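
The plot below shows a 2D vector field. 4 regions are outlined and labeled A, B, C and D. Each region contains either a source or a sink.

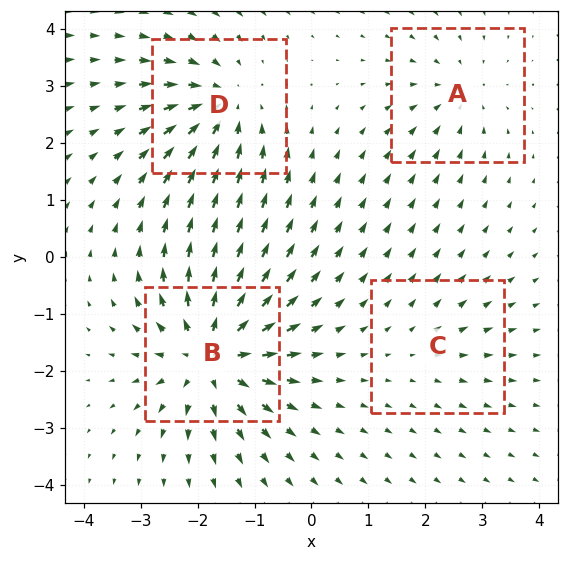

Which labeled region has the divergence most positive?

Divergence at each region's feature centre — A: about -4, B: about +8, C: about +2, D: about -5. Region B is most positive.

B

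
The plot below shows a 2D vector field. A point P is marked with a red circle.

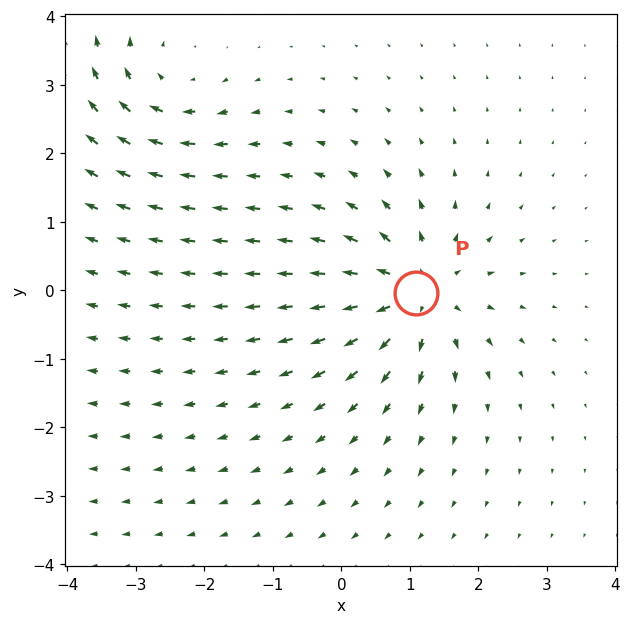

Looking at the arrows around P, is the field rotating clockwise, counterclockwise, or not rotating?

Near P at (1.1, -0.0) the arrows show no circulation. The curl there is ≈0.

not rotating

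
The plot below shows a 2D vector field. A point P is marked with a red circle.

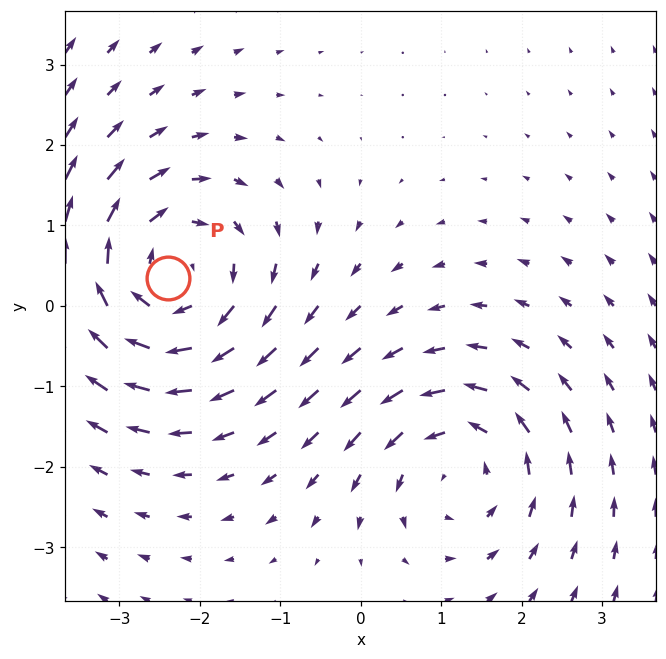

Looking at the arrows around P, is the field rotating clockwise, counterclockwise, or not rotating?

Near P at (-2.4, 0.3) the arrows circulate clockwise. The curl (z-component) there is about -4; negative curl means clockwise rotation.

clockwise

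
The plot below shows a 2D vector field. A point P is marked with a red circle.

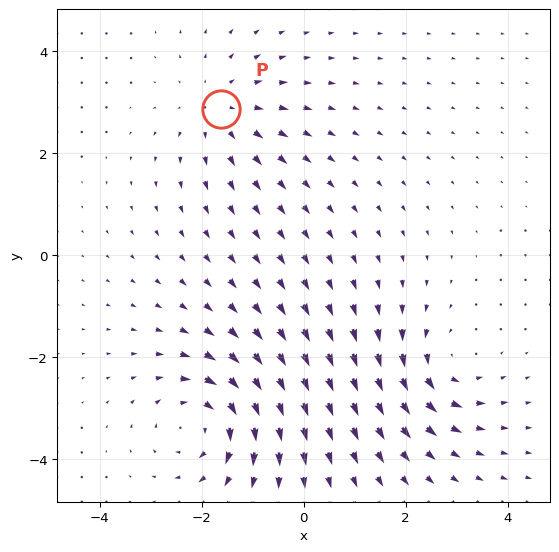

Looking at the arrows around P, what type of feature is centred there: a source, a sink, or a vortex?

At P (-1.6, 2.9) the arrows spread outward. Divergence about +3, curl ≈0 — positive divergence with near-zero curl is a source.

source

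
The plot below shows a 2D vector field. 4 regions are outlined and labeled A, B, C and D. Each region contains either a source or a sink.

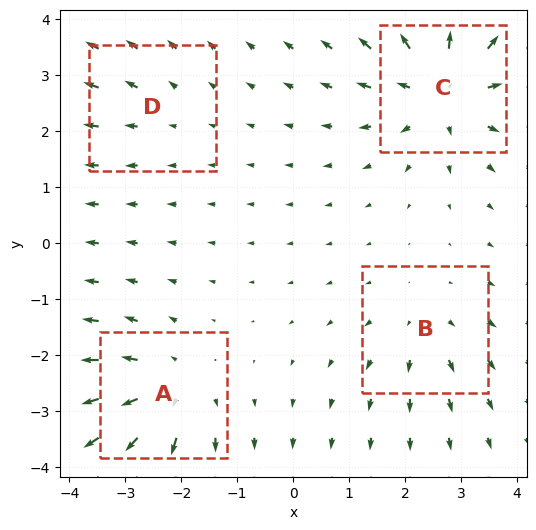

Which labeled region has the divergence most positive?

C

Divergence at each region's feature centre — A: about +5, B: about +3, C: about +6, D: about +2. Region C is most positive.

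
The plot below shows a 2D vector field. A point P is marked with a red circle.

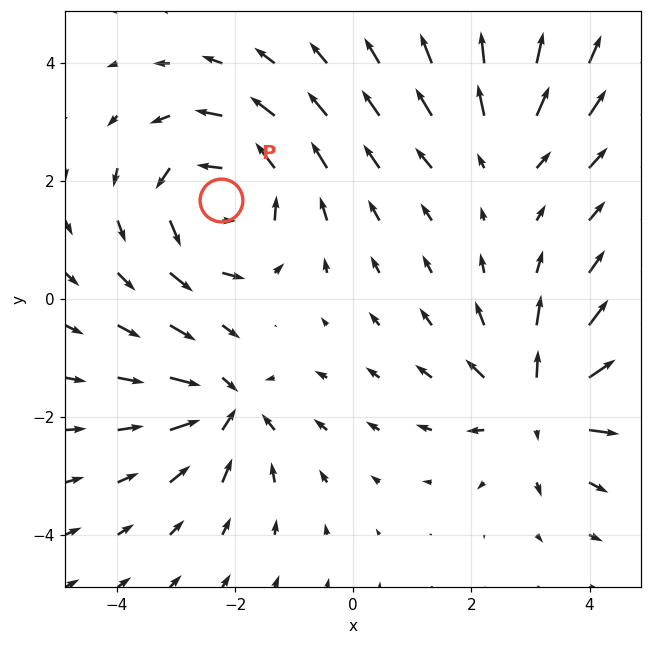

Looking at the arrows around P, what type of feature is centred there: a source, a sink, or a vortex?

vortex

At P (-2.2, 1.7) the arrows circulate counterclockwise. Divergence ≈0, curl about +5 — near-zero divergence with nonzero curl is a vortex.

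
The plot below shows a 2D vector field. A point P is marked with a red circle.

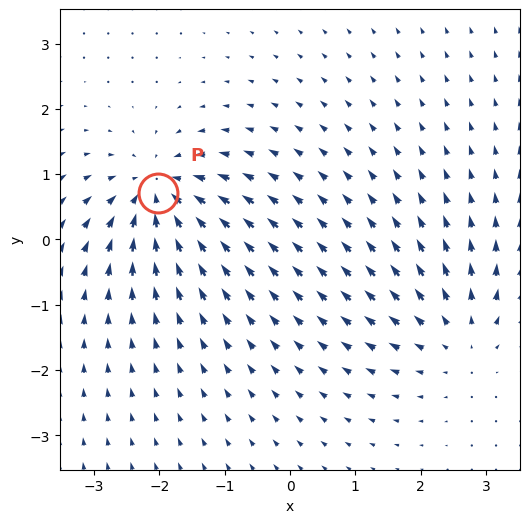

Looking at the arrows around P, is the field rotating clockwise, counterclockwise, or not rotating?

not rotating

Near P at (-2.0, 0.7) the arrows show no circulation. The curl there is ≈0.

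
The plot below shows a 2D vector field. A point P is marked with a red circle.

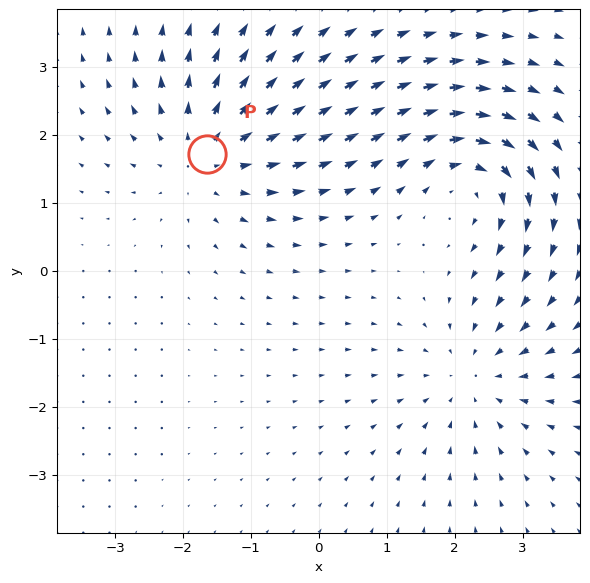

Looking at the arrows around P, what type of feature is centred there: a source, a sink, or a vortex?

At P (-1.6, 1.7) the arrows spread outward. Divergence about +4, curl ≈0 — positive divergence with near-zero curl is a source.

source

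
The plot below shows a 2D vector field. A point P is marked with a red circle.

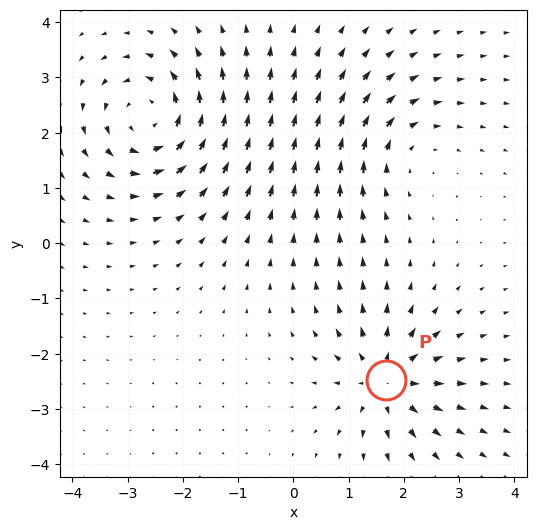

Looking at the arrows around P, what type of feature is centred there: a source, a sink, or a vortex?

source

At P (1.7, -2.5) the arrows spread outward. Divergence about +5, curl ≈0 — positive divergence with near-zero curl is a source.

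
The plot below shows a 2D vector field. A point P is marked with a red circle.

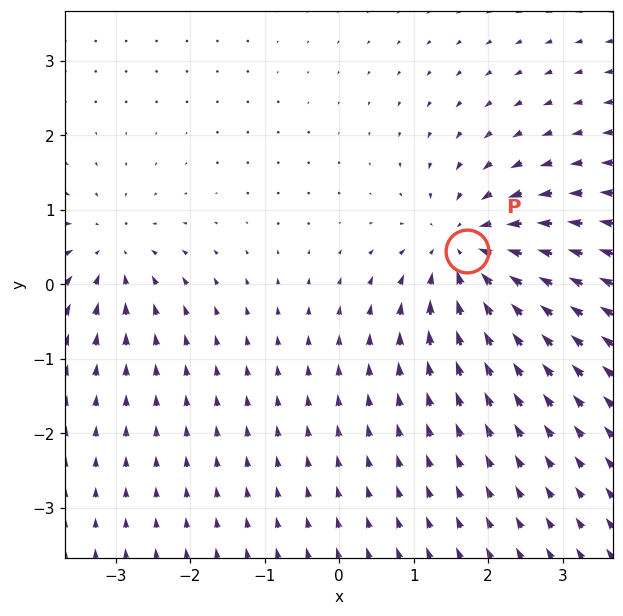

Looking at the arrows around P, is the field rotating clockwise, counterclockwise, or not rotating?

not rotating

Near P at (1.7, 0.5) the arrows show no circulation. The curl there is ≈0.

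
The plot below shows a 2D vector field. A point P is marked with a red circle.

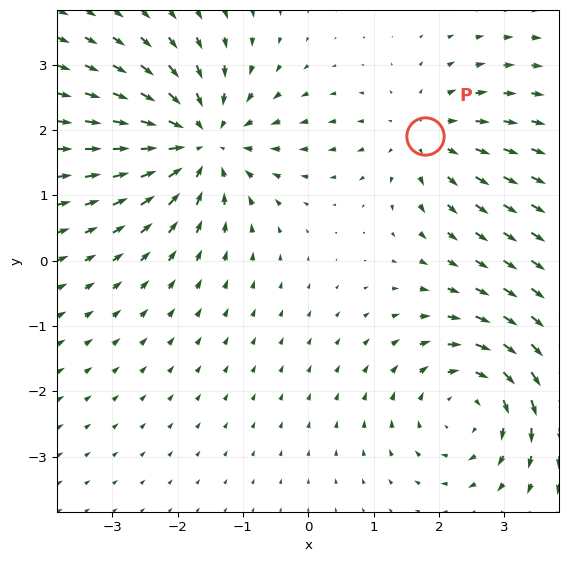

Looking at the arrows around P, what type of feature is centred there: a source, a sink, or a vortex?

source

At P (1.8, 1.9) the arrows spread outward. Divergence about +3, curl ≈0 — positive divergence with near-zero curl is a source.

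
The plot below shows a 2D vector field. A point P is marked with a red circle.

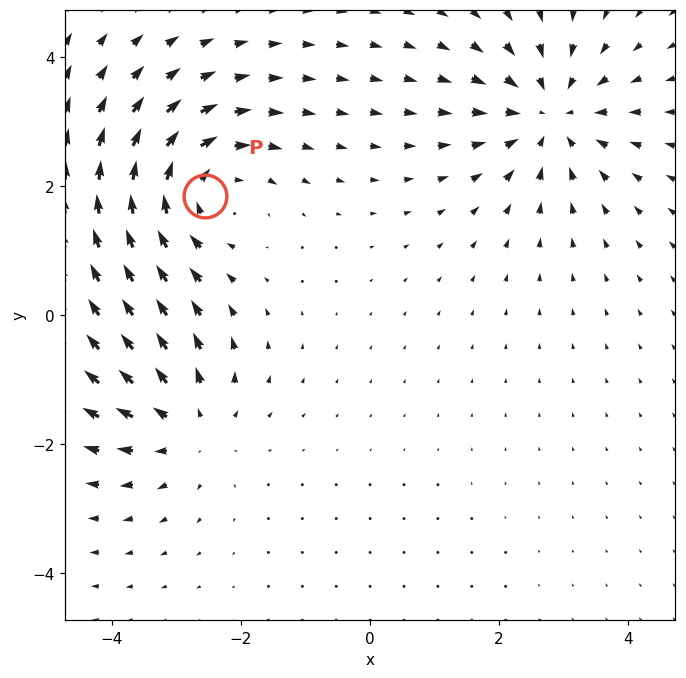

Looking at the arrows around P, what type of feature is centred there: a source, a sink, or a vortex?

vortex

At P (-2.6, 1.9) the arrows circulate clockwise. Divergence ≈0, curl about -4 — near-zero divergence with nonzero curl is a vortex.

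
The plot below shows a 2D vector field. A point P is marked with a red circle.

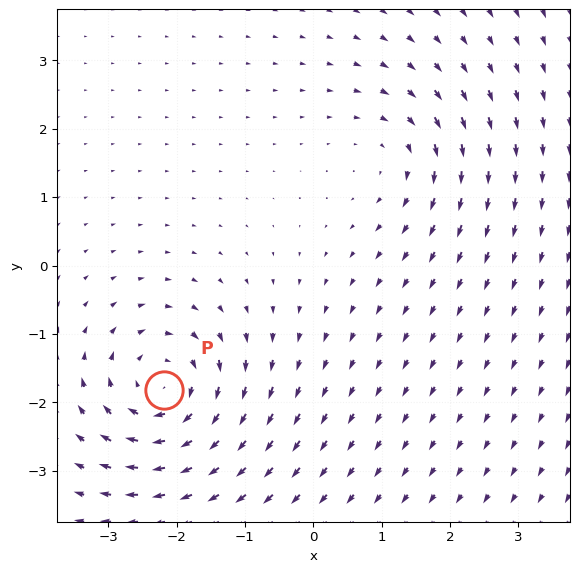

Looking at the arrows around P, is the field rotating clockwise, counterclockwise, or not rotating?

Near P at (-2.2, -1.8) the arrows circulate clockwise. The curl (z-component) there is about -6; negative curl means clockwise rotation.

clockwise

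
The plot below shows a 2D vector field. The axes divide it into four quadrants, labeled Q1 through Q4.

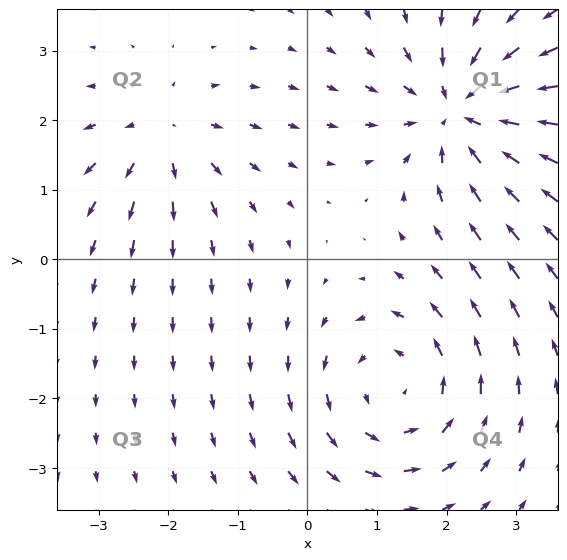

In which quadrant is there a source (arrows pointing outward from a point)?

Q2

The source sits at approximately (-2.1, 1.8), which lies in quadrant Q2. The divergence there is about +4, positive as expected for a source.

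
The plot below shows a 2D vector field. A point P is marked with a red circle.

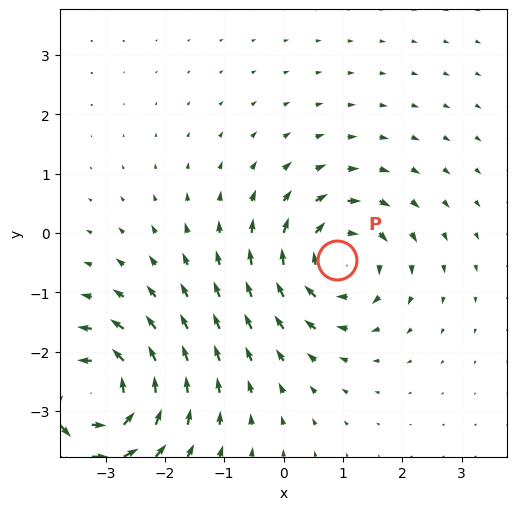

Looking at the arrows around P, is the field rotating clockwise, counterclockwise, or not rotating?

clockwise

Near P at (0.9, -0.5) the arrows circulate clockwise. The curl (z-component) there is about -5; negative curl means clockwise rotation.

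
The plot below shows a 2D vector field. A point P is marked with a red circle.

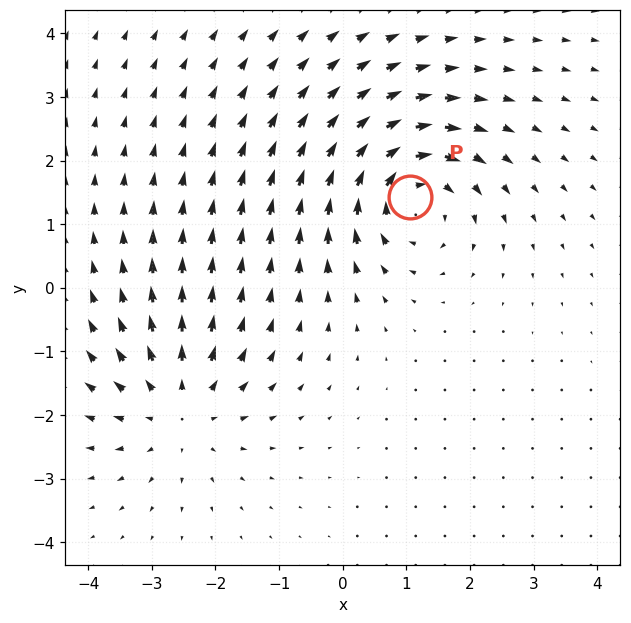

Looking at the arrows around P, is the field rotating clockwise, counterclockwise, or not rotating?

clockwise

Near P at (1.1, 1.4) the arrows circulate clockwise. The curl (z-component) there is about -4; negative curl means clockwise rotation.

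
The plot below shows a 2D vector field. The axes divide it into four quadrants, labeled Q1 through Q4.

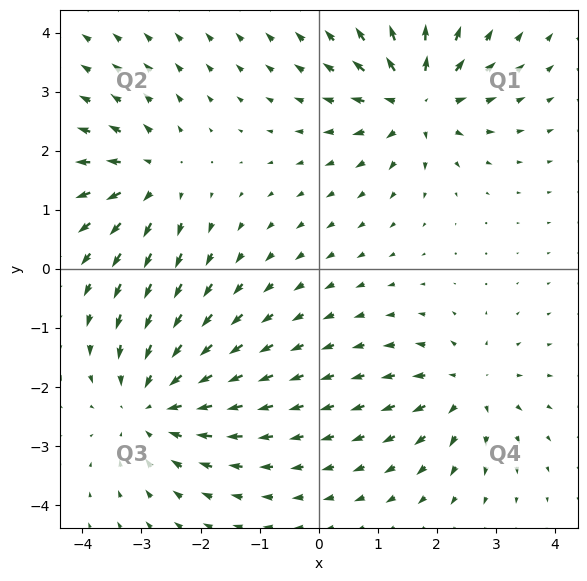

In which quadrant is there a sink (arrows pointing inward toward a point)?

Q3

The sink sits at approximately (-2.8, -2.3), which lies in quadrant Q3. The divergence there is about -3, negative as expected for a sink.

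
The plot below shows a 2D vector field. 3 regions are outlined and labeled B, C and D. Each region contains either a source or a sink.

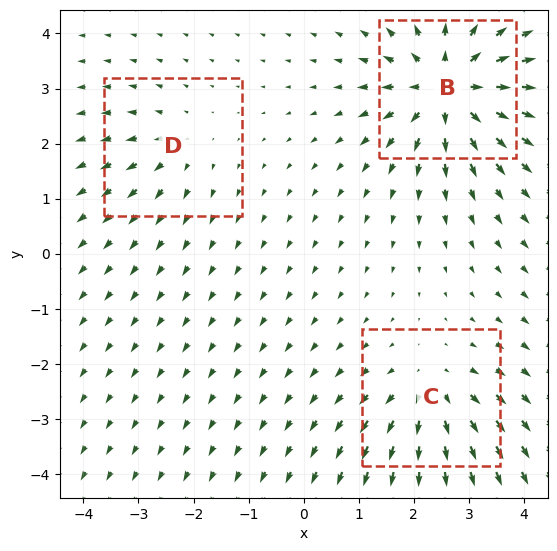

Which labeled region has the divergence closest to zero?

Divergence at each region's feature centre — B: about +6, C: about +4, D: about +2. Region D is closest to zero.

D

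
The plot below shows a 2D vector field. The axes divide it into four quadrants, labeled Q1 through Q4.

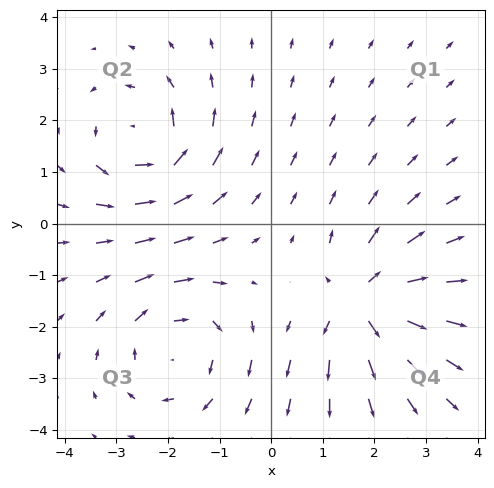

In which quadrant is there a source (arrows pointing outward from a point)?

The source sits at approximately (1.8, -1.5), which lies in quadrant Q4. The divergence there is about +6, positive as expected for a source.

Q4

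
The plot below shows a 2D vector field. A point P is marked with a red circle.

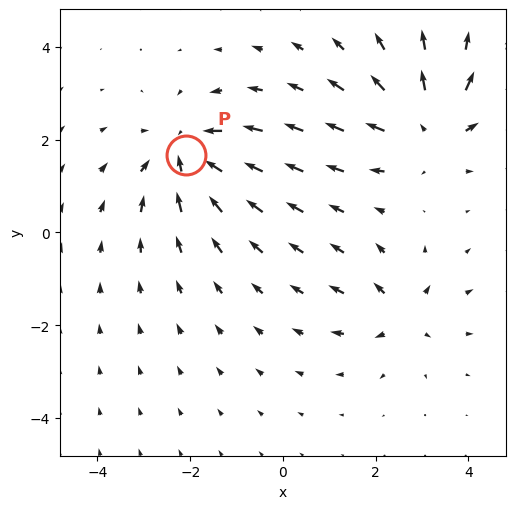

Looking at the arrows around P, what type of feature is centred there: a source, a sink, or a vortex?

At P (-2.1, 1.7) the arrows converge inward. Divergence about -5, curl ≈0 — negative divergence with near-zero curl is a sink.

sink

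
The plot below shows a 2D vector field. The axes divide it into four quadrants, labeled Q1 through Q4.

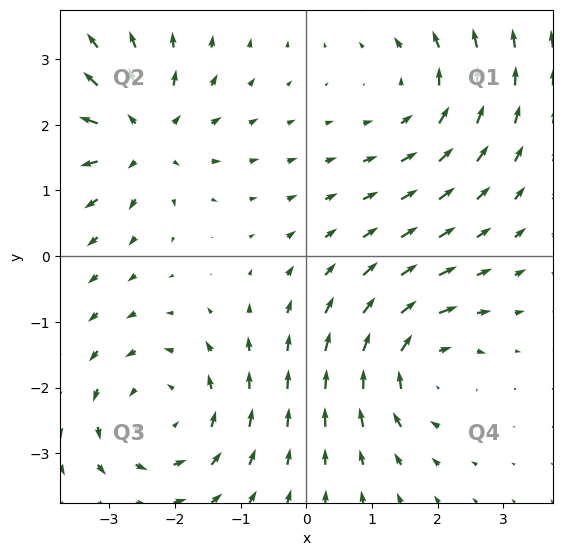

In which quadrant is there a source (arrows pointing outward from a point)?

Q2

The source sits at approximately (-2.5, 1.8), which lies in quadrant Q2. The divergence there is about +5, positive as expected for a source.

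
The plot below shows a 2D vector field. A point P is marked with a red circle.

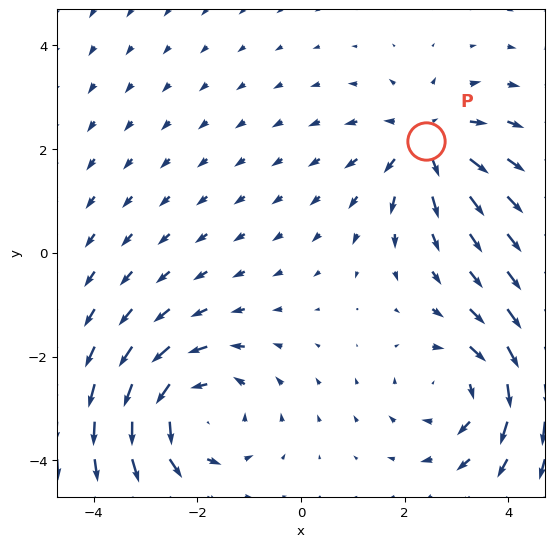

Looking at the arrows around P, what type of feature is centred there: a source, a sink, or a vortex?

At P (2.4, 2.2) the arrows spread outward. Divergence about +4, curl ≈0 — positive divergence with near-zero curl is a source.

source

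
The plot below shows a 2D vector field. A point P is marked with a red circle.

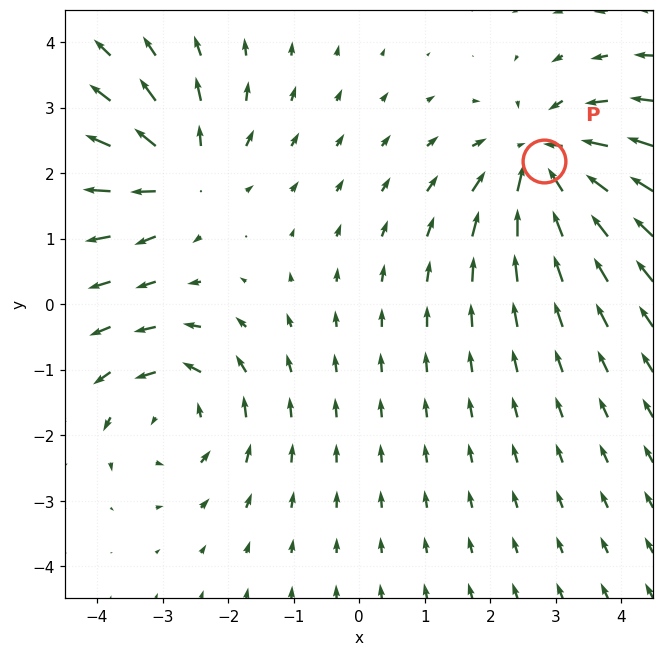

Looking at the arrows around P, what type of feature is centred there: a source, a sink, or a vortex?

sink

At P (2.8, 2.2) the arrows converge inward. Divergence about -4, curl ≈0 — negative divergence with near-zero curl is a sink.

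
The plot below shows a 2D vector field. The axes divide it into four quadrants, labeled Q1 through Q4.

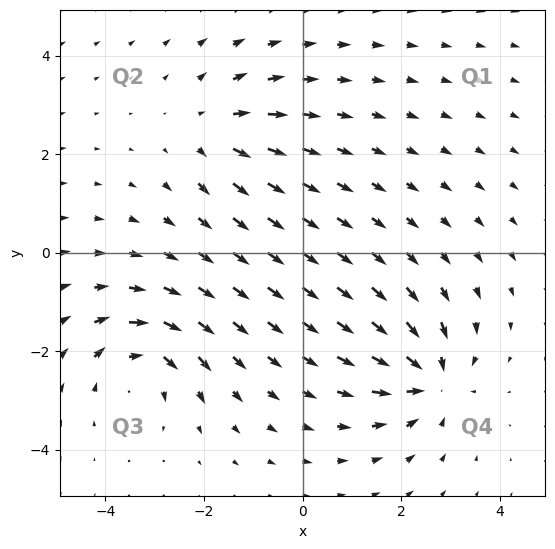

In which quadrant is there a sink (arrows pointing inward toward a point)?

The sink sits at approximately (2.6, -2.6), which lies in quadrant Q4. The divergence there is about -5, negative as expected for a sink.

Q4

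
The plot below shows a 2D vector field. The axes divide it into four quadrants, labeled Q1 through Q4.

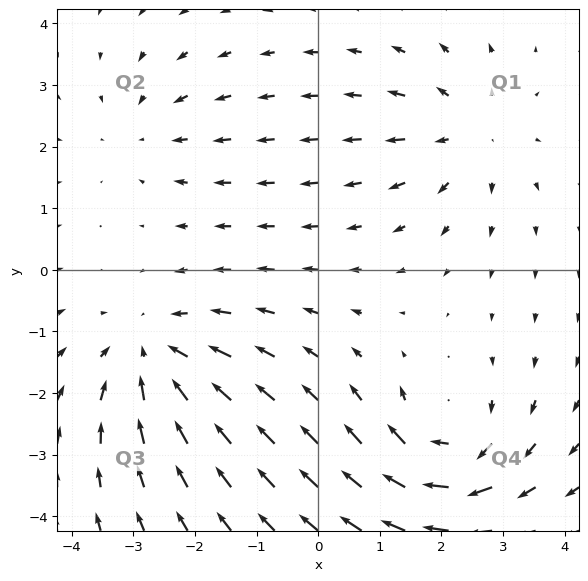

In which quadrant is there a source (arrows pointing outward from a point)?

The source sits at approximately (2.4, 2.2), which lies in quadrant Q1. The divergence there is about +3, positive as expected for a source.

Q1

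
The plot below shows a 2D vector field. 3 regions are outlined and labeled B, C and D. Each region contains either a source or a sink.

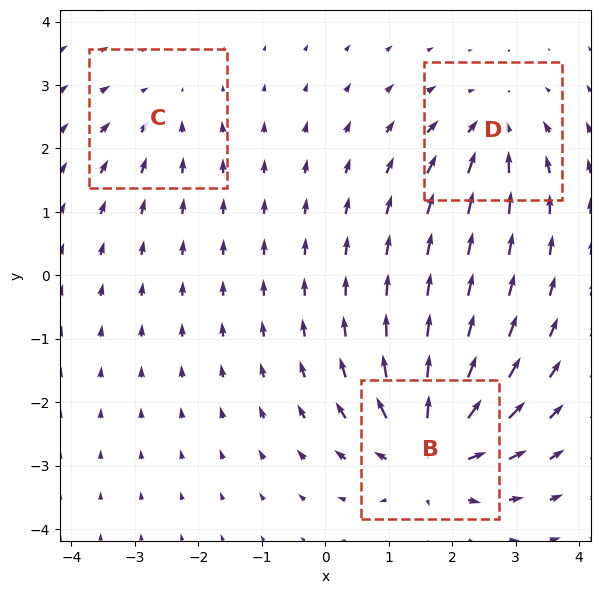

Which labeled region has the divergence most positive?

B

Divergence at each region's feature centre — B: about +7, C: about -3, D: about -4. Region B is most positive.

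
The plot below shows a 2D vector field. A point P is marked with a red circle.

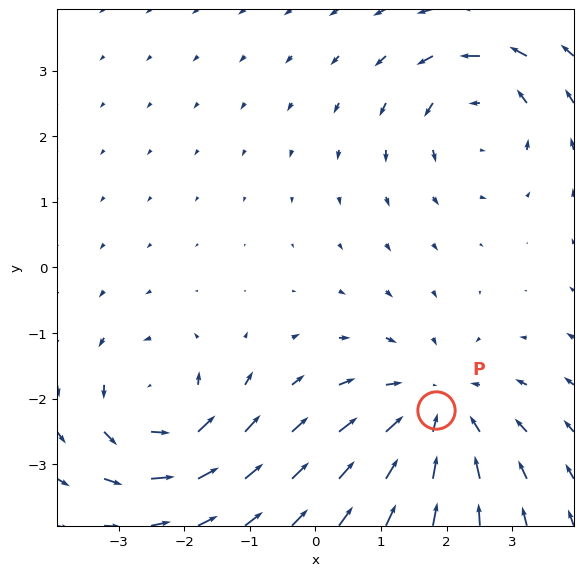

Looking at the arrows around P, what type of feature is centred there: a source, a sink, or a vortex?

sink

At P (1.8, -2.2) the arrows converge inward. Divergence about -3, curl ≈0 — negative divergence with near-zero curl is a sink.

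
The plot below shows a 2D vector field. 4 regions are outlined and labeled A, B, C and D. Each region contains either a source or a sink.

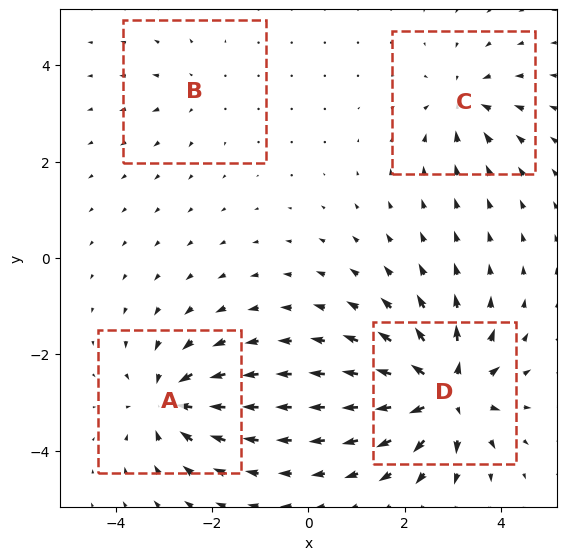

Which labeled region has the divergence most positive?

Divergence at each region's feature centre — A: about -6, B: about +2, C: about -4, D: about +8. Region D is most positive.

D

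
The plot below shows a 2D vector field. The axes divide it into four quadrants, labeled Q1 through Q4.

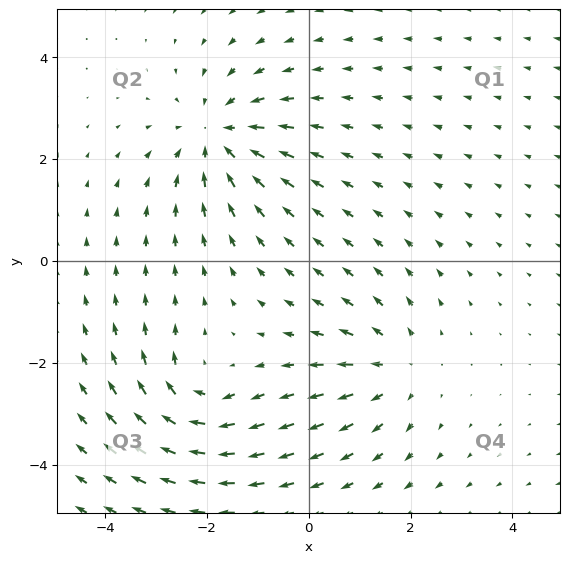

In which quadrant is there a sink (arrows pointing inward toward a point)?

Q2

The sink sits at approximately (-1.8, 2.5), which lies in quadrant Q2. The divergence there is about -3, negative as expected for a sink.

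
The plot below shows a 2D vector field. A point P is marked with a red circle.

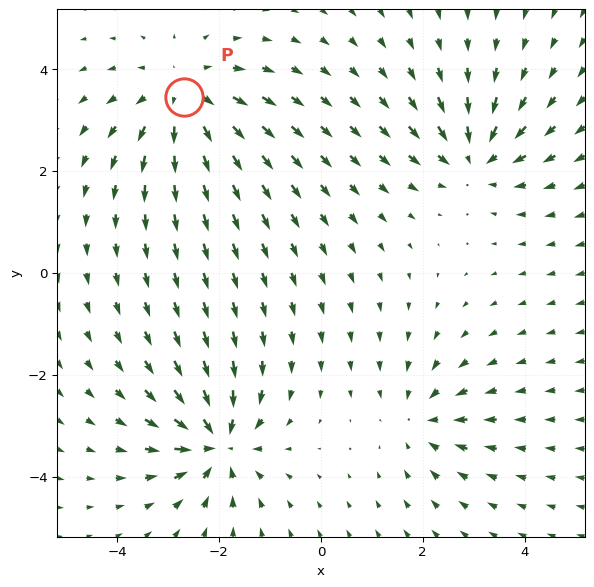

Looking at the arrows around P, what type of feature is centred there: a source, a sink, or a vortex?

source

At P (-2.7, 3.5) the arrows spread outward. Divergence about +4, curl ≈0 — positive divergence with near-zero curl is a source.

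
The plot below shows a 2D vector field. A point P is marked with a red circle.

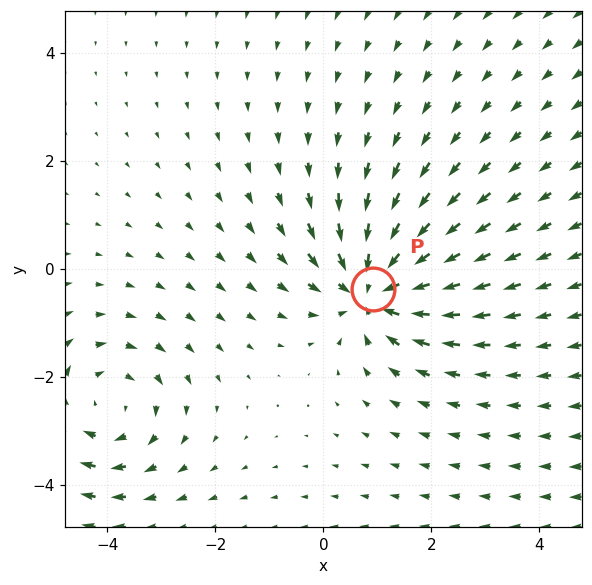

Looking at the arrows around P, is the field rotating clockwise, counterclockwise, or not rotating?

Near P at (0.9, -0.4) the arrows show no circulation. The curl there is ≈0.

not rotating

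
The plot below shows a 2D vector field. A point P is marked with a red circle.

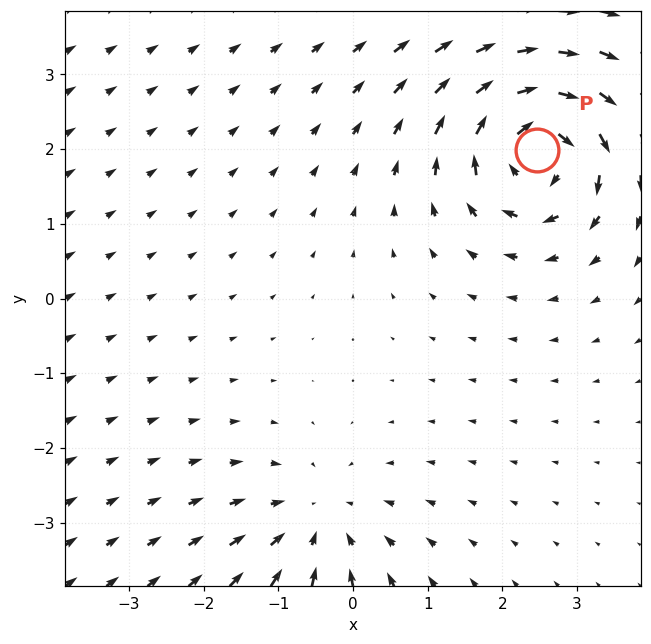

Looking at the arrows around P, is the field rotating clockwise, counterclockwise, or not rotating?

Near P at (2.5, 2.0) the arrows circulate clockwise. The curl (z-component) there is about -7; negative curl means clockwise rotation.

clockwise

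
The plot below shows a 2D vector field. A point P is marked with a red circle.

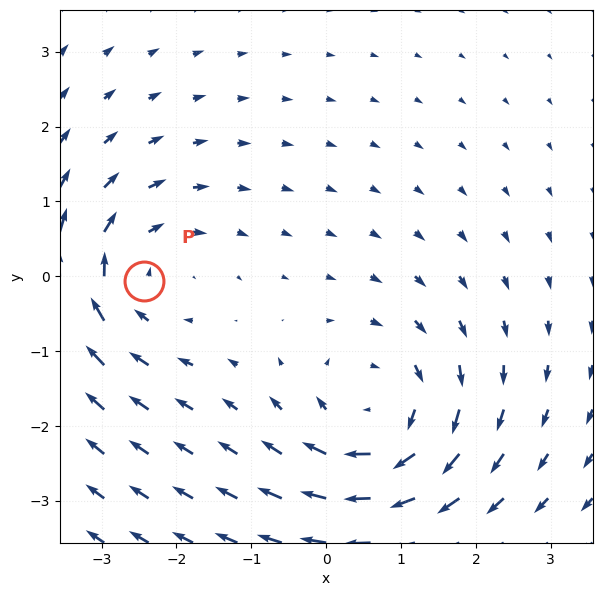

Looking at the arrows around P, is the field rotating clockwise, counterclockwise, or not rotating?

clockwise

Near P at (-2.4, -0.1) the arrows circulate clockwise. The curl (z-component) there is about -4; negative curl means clockwise rotation.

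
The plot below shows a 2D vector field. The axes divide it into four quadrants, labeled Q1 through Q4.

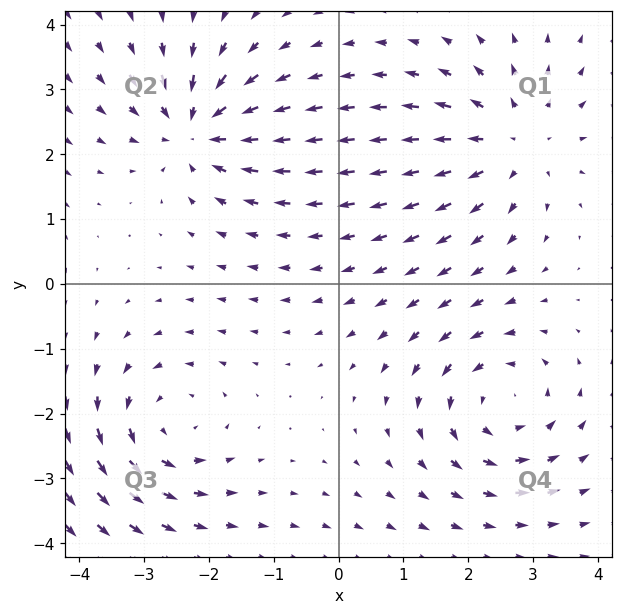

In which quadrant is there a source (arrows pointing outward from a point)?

The source sits at approximately (2.7, 2.2), which lies in quadrant Q1. The divergence there is about +4, positive as expected for a source.

Q1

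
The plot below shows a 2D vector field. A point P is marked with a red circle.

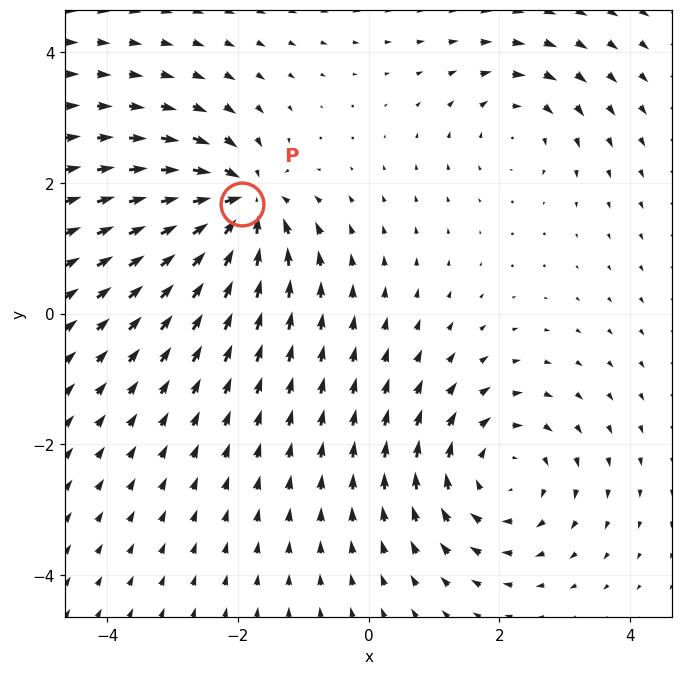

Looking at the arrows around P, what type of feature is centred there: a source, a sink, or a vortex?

At P (-1.9, 1.7) the arrows converge inward. Divergence about -7, curl ≈0 — negative divergence with near-zero curl is a sink.

sink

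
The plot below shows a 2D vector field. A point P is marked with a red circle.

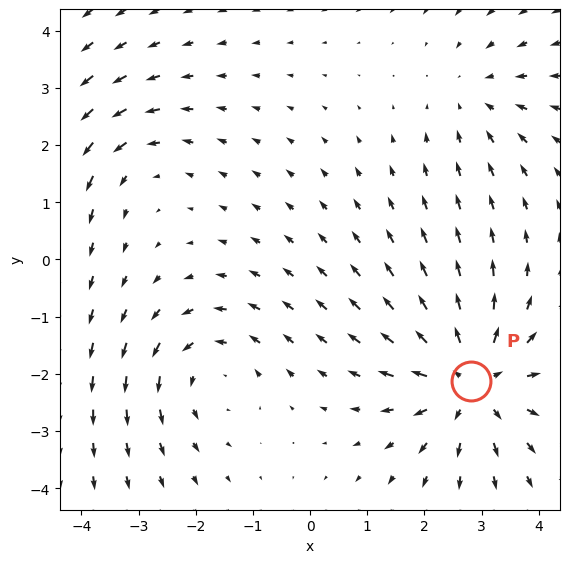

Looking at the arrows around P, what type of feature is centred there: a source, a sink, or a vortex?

source

At P (2.8, -2.1) the arrows spread outward. Divergence about +5, curl ≈0 — positive divergence with near-zero curl is a source.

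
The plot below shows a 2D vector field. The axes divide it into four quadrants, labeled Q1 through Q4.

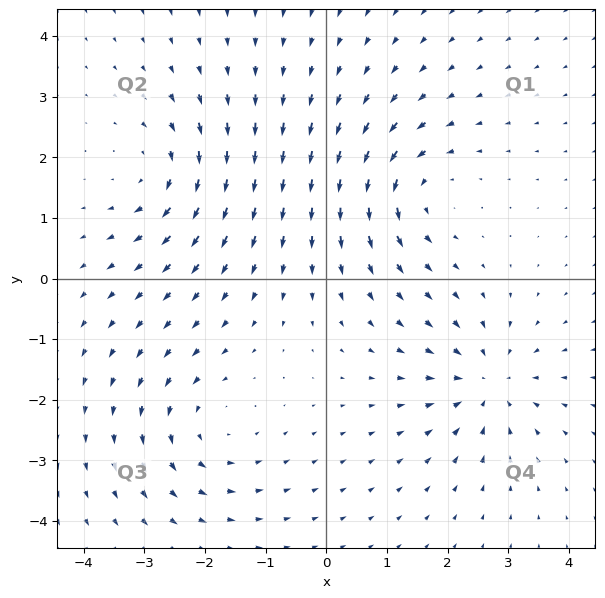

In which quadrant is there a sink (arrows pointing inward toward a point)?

Q4

The sink sits at approximately (2.7, -1.7), which lies in quadrant Q4. The divergence there is about -6, negative as expected for a sink.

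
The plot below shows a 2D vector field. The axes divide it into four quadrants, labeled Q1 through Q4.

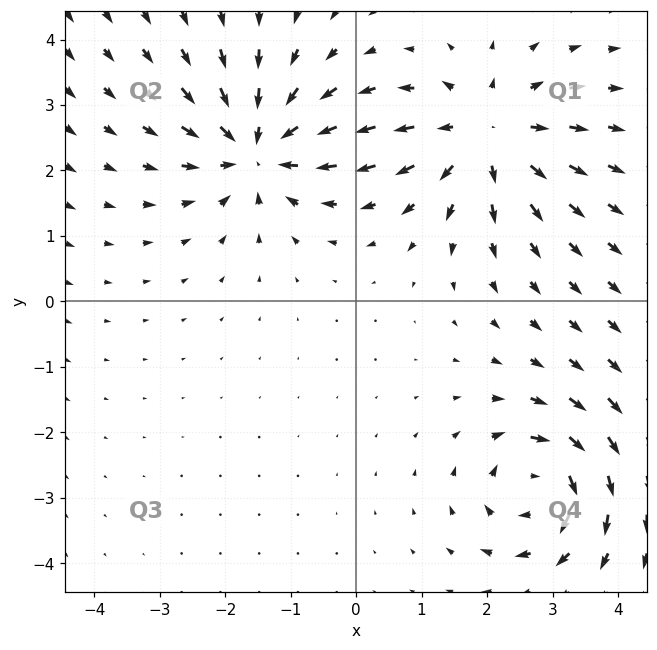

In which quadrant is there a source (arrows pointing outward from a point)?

Q1

The source sits at approximately (2.0, 2.6), which lies in quadrant Q1. The divergence there is about +4, positive as expected for a source.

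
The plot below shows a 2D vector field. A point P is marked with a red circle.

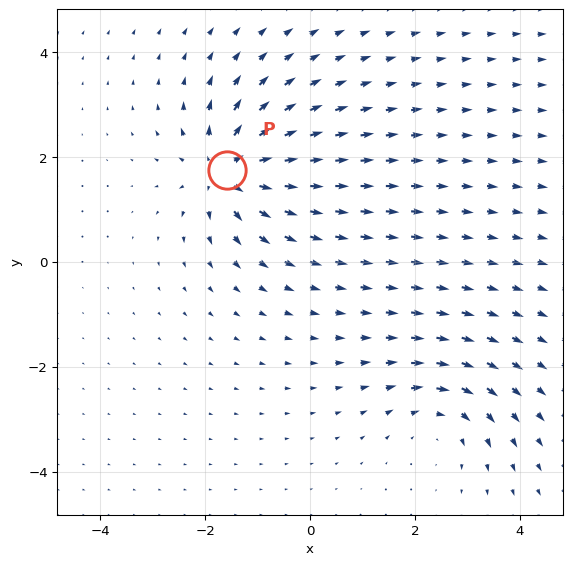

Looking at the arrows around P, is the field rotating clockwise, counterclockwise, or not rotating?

not rotating

Near P at (-1.6, 1.8) the arrows show no circulation. The curl there is ≈0.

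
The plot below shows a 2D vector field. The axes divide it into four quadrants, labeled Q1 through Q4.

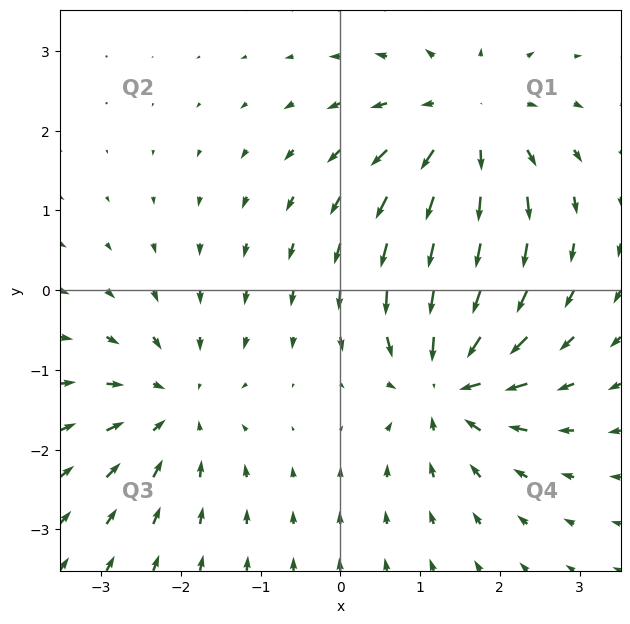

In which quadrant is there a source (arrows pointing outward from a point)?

Q1

The source sits at approximately (1.6, 2.1), which lies in quadrant Q1. The divergence there is about +5, positive as expected for a source.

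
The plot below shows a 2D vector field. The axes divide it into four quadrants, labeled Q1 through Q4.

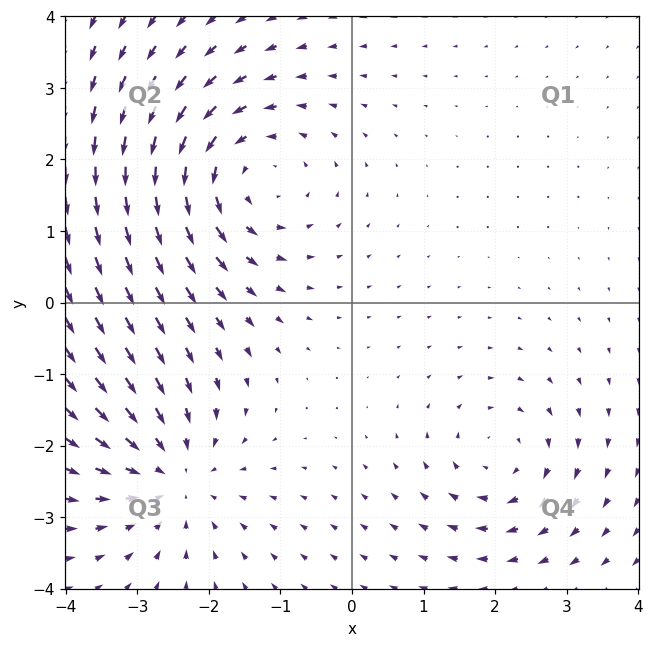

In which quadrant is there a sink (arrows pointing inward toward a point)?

The sink sits at approximately (-2.5, -2.4), which lies in quadrant Q3. The divergence there is about -3, negative as expected for a sink.

Q3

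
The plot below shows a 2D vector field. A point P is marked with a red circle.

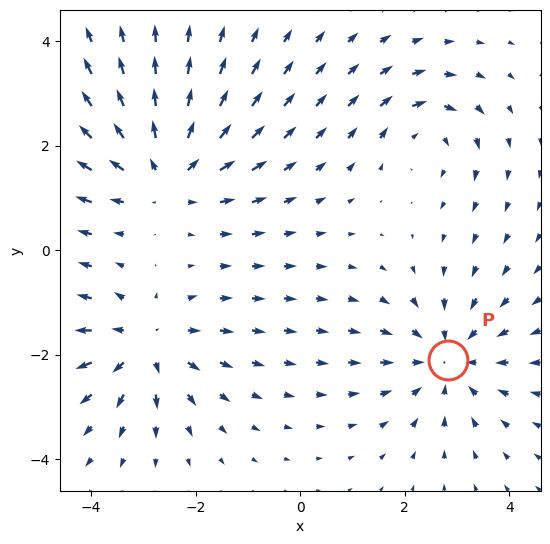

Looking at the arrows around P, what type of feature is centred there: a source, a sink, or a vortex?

sink

At P (2.8, -2.1) the arrows converge inward. Divergence about -4, curl ≈0 — negative divergence with near-zero curl is a sink.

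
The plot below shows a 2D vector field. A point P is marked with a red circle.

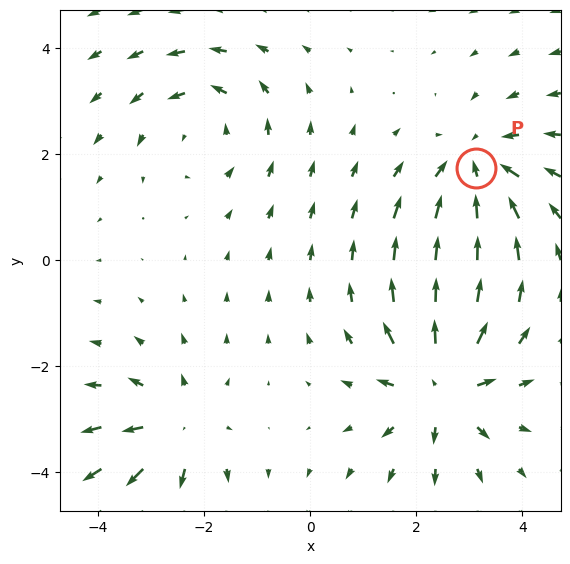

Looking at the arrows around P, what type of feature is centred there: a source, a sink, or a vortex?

sink

At P (3.1, 1.7) the arrows converge inward. Divergence about -3, curl ≈0 — negative divergence with near-zero curl is a sink.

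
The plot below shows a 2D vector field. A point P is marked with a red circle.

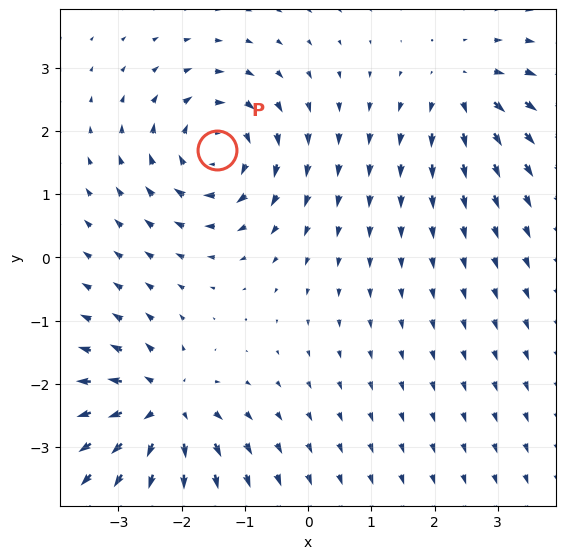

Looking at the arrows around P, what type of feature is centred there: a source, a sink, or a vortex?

vortex

At P (-1.4, 1.7) the arrows circulate clockwise. Divergence ≈0, curl about -6 — near-zero divergence with nonzero curl is a vortex.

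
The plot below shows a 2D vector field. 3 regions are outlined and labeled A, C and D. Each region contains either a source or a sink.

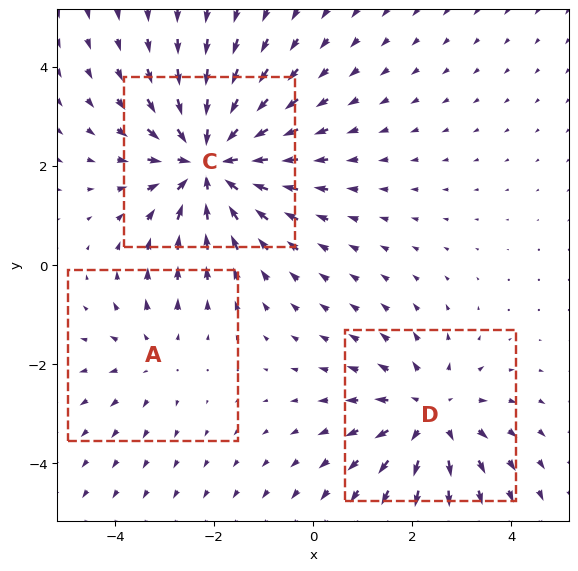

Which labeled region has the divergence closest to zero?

A

Divergence at each region's feature centre — A: about +2, C: about -4, D: about +3. Region A is closest to zero.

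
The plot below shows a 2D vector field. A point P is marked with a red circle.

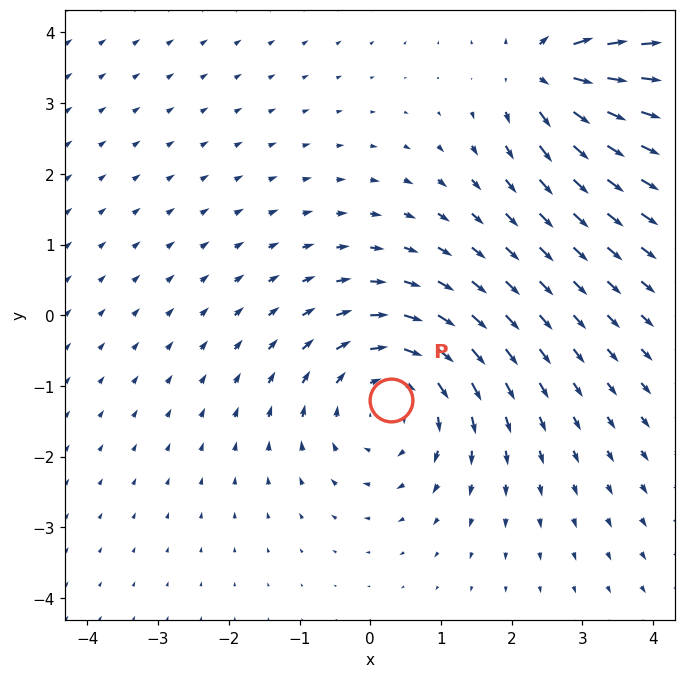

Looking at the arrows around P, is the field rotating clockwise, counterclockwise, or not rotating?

Near P at (0.3, -1.2) the arrows circulate clockwise. The curl (z-component) there is about -3; negative curl means clockwise rotation.

clockwise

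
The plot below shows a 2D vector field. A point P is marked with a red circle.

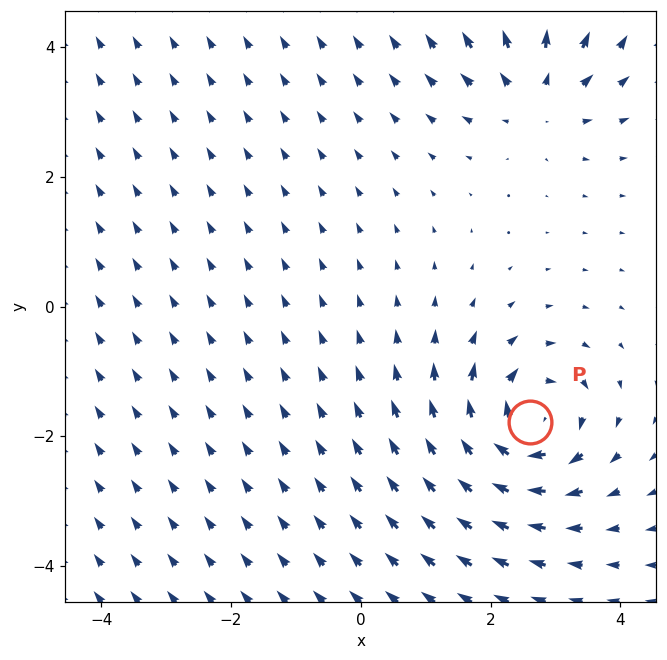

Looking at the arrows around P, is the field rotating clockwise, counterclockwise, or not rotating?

Near P at (2.6, -1.8) the arrows circulate clockwise. The curl (z-component) there is about -5; negative curl means clockwise rotation.

clockwise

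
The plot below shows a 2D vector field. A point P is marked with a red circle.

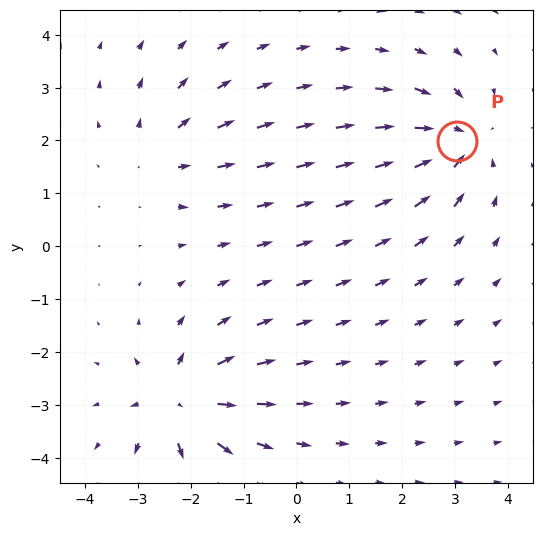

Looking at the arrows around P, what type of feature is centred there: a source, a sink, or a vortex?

At P (3.0, 2.0) the arrows converge inward. Divergence about -4, curl ≈0 — negative divergence with near-zero curl is a sink.

sink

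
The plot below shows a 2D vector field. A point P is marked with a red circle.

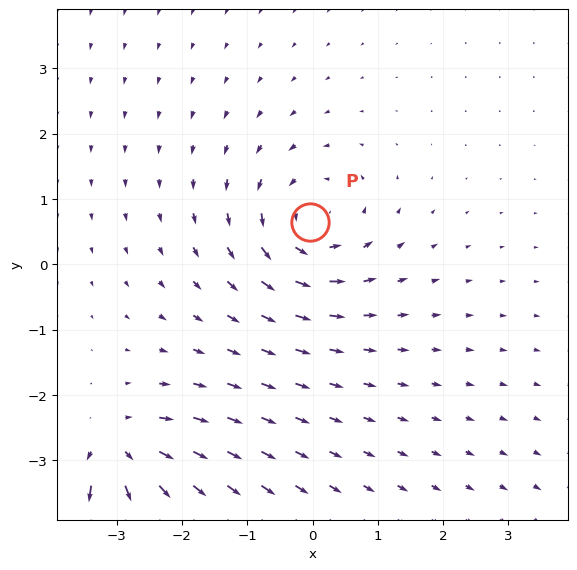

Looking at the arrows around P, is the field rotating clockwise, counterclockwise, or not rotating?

counterclockwise

Near P at (-0.0, 0.6) the arrows circulate counterclockwise. The curl (z-component) there is about +3; positive curl means counterclockwise rotation.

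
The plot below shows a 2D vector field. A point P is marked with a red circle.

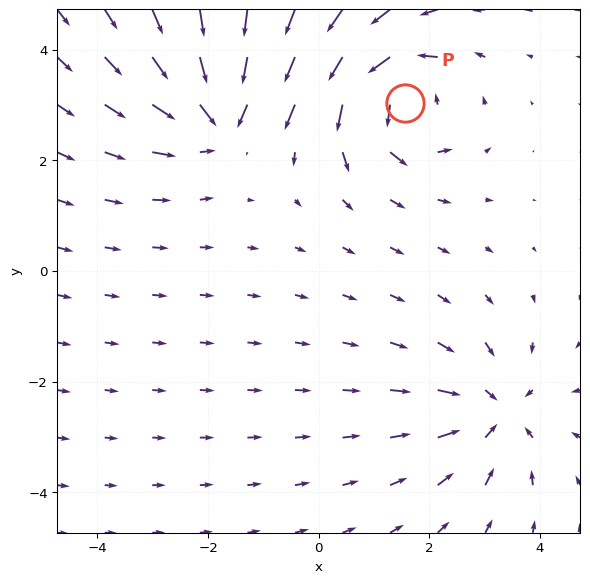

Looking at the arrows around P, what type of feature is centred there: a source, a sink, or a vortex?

At P (1.6, 3.0) the arrows circulate counterclockwise. Divergence ≈0, curl about +7 — near-zero divergence with nonzero curl is a vortex.

vortex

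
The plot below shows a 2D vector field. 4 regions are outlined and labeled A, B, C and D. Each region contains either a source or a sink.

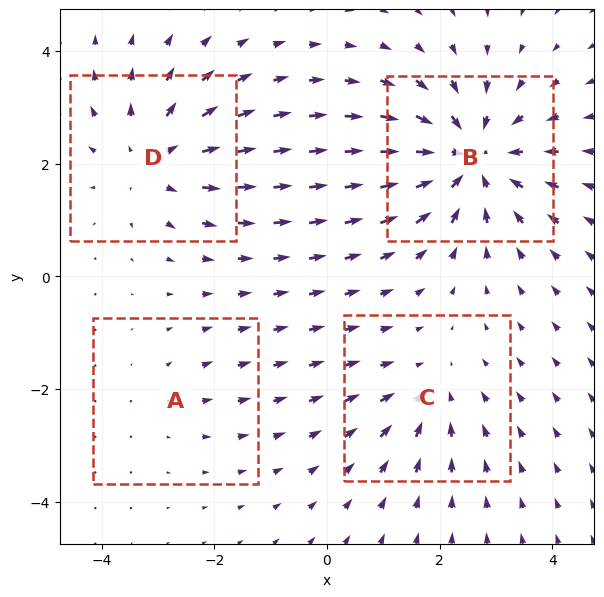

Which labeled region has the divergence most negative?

B

Divergence at each region's feature centre — A: about +2, B: about -6, C: about -3, D: about +4. Region B is most negative.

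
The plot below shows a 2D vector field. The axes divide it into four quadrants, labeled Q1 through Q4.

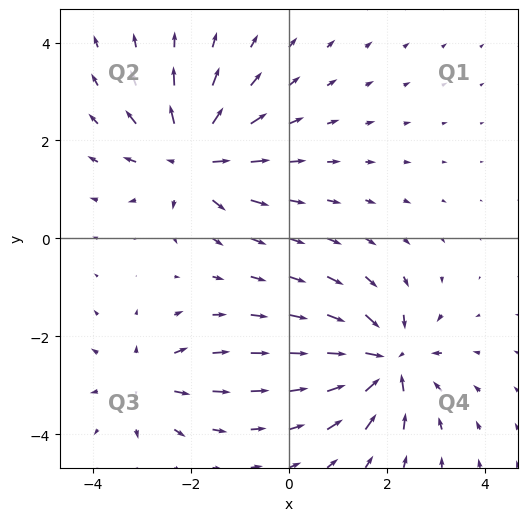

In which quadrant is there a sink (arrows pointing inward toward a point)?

The sink sits at approximately (2.0, -2.5), which lies in quadrant Q4. The divergence there is about -7, negative as expected for a sink.

Q4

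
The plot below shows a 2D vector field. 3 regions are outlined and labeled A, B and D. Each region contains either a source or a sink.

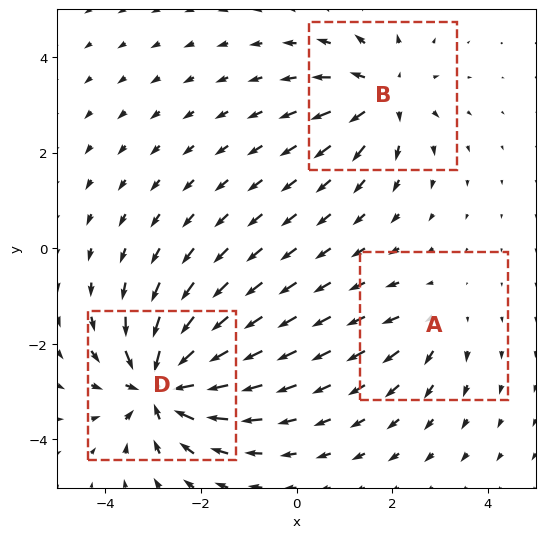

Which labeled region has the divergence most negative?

Divergence at each region's feature centre — A: about +2, B: about +4, D: about -6. Region D is most negative.

D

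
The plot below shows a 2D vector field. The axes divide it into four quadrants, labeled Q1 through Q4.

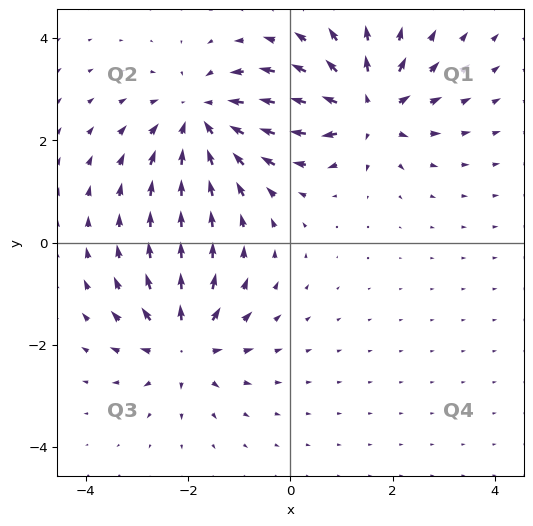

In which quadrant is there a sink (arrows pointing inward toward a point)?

The sink sits at approximately (-1.7, 2.4), which lies in quadrant Q2. The divergence there is about -4, negative as expected for a sink.

Q2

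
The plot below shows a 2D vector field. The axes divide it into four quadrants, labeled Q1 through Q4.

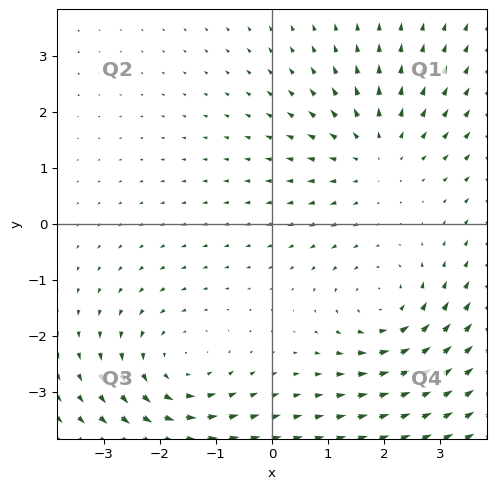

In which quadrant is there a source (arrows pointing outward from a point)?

Q1

The source sits at approximately (1.9, 1.3), which lies in quadrant Q1. The divergence there is about +3, positive as expected for a source.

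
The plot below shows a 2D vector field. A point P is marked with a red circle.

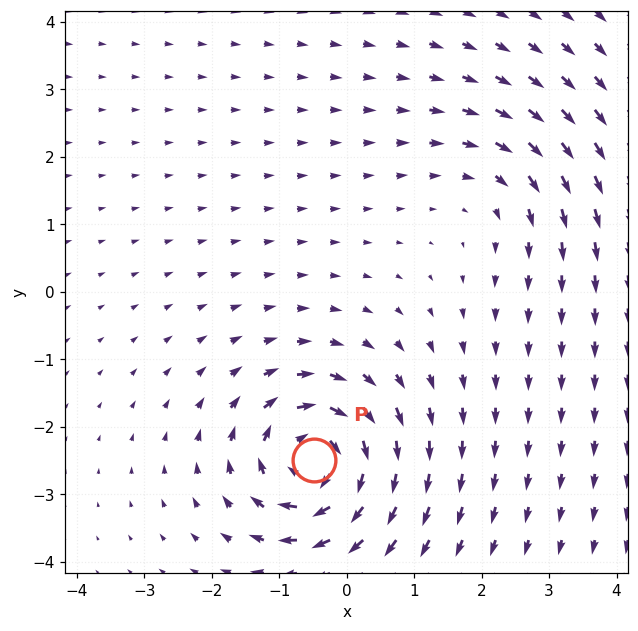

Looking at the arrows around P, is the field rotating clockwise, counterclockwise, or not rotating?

Near P at (-0.5, -2.5) the arrows circulate clockwise. The curl (z-component) there is about -7; negative curl means clockwise rotation.

clockwise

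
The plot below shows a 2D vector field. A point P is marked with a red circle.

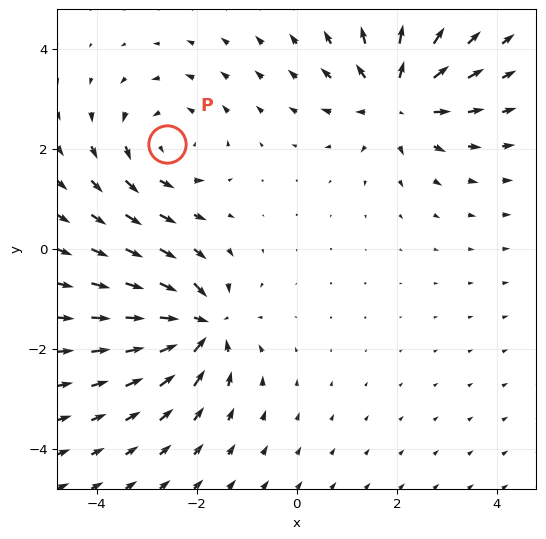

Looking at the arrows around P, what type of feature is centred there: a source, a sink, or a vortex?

vortex

At P (-2.6, 2.1) the arrows circulate counterclockwise. Divergence ≈0, curl about +3 — near-zero divergence with nonzero curl is a vortex.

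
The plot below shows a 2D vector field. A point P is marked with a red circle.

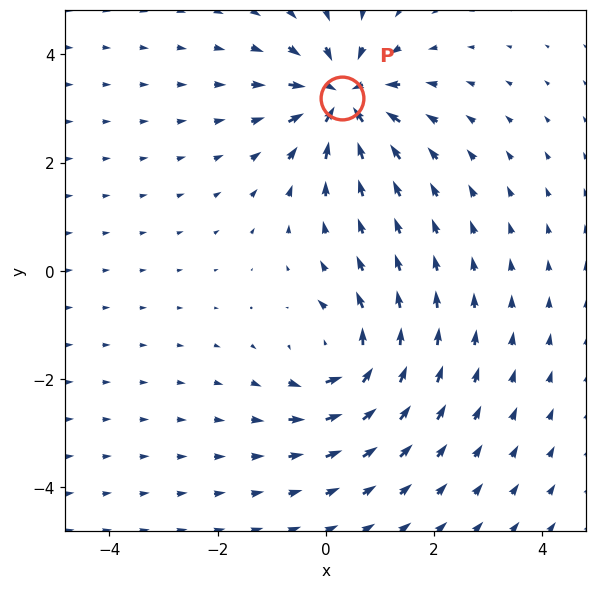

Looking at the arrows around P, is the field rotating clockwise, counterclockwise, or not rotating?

not rotating

Near P at (0.3, 3.2) the arrows show no circulation. The curl there is ≈0.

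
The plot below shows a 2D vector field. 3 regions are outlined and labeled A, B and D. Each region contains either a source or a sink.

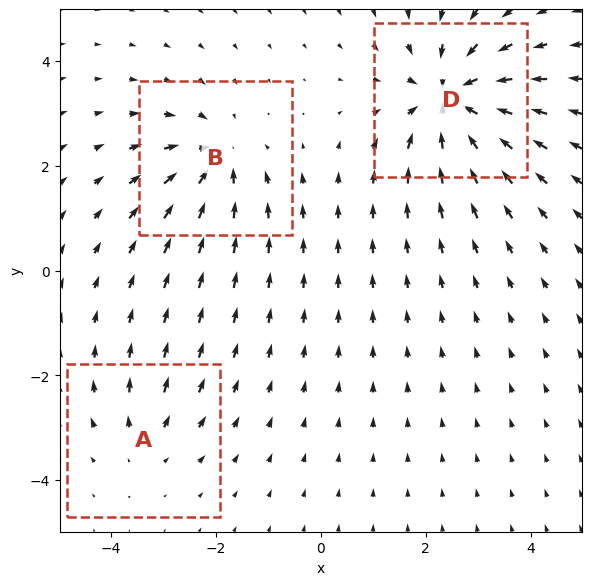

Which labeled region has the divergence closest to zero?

A

Divergence at each region's feature centre — A: about +2, B: about -3, D: about -5. Region A is closest to zero.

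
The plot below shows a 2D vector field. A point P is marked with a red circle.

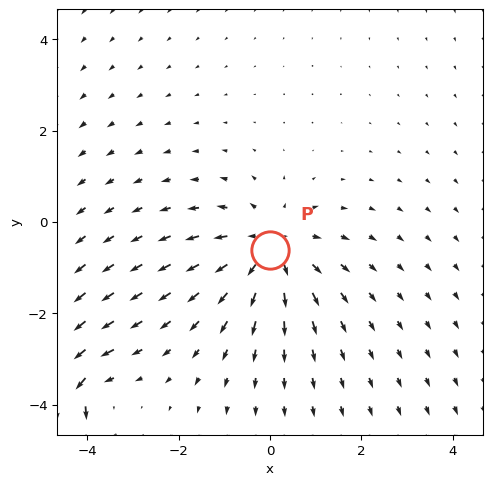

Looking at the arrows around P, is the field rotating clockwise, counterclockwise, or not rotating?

not rotating

Near P at (0.0, -0.6) the arrows show no circulation. The curl there is ≈0.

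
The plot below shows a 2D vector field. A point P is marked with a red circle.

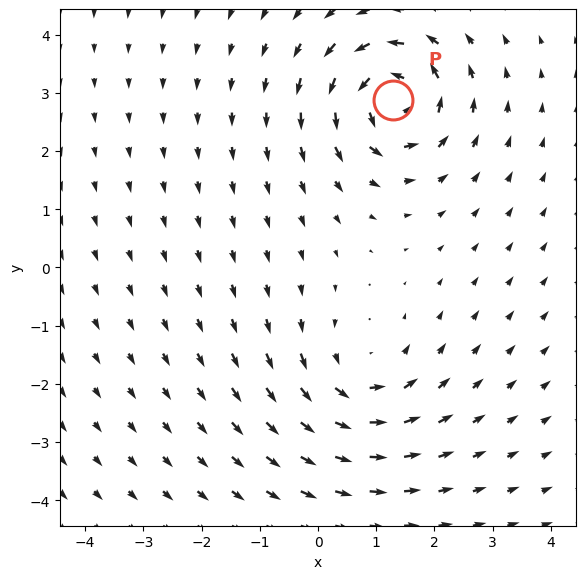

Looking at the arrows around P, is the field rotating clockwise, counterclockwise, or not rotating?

counterclockwise

Near P at (1.3, 2.9) the arrows circulate counterclockwise. The curl (z-component) there is about +6; positive curl means counterclockwise rotation.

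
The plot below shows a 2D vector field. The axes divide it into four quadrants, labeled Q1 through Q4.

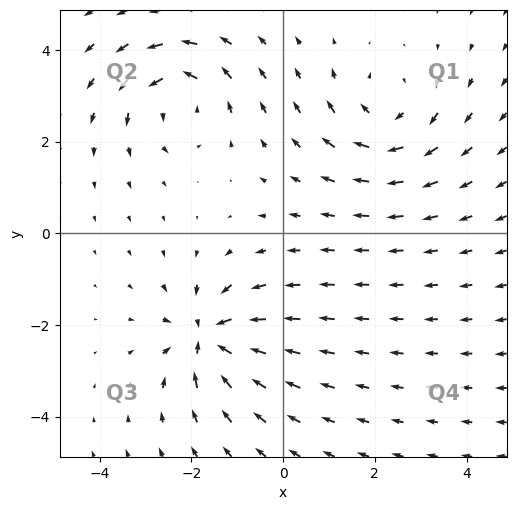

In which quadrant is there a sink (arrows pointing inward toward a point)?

The sink sits at approximately (-1.6, -2.3), which lies in quadrant Q3. The divergence there is about -7, negative as expected for a sink.

Q3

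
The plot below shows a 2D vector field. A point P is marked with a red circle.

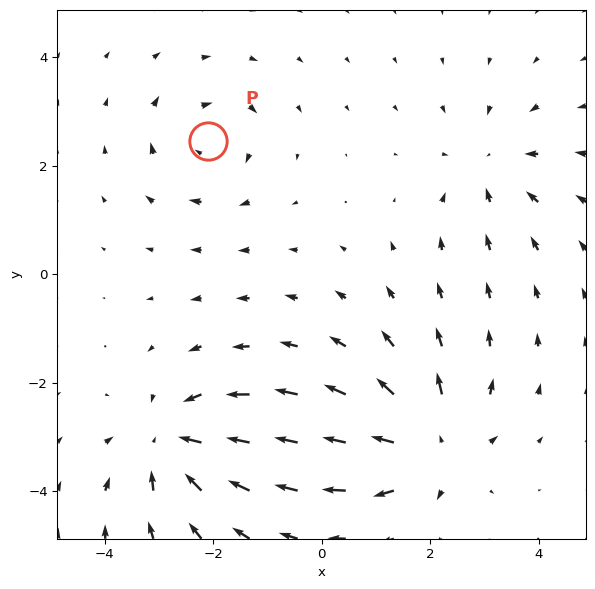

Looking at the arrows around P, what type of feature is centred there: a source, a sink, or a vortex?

At P (-2.1, 2.5) the arrows circulate clockwise. Divergence ≈0, curl about -4 — near-zero divergence with nonzero curl is a vortex.

vortex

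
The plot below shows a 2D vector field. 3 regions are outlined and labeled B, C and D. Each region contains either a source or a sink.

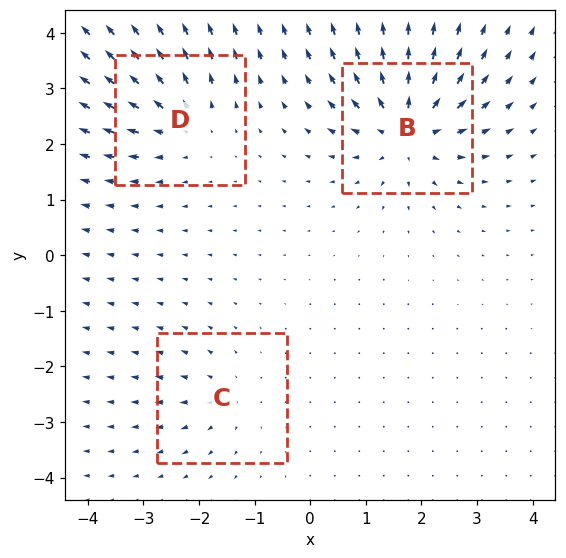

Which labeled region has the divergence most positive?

Divergence at each region's feature centre — B: about +6, C: about +3, D: about +4. Region B is most positive.

B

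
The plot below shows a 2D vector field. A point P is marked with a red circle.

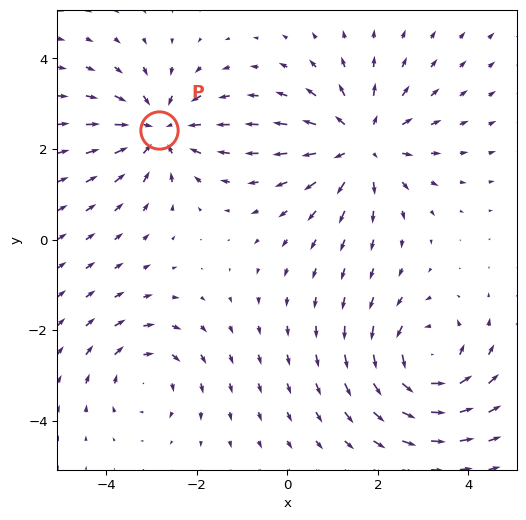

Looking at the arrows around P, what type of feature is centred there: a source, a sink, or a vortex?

At P (-2.8, 2.4) the arrows converge inward. Divergence about -5, curl ≈0 — negative divergence with near-zero curl is a sink.

sink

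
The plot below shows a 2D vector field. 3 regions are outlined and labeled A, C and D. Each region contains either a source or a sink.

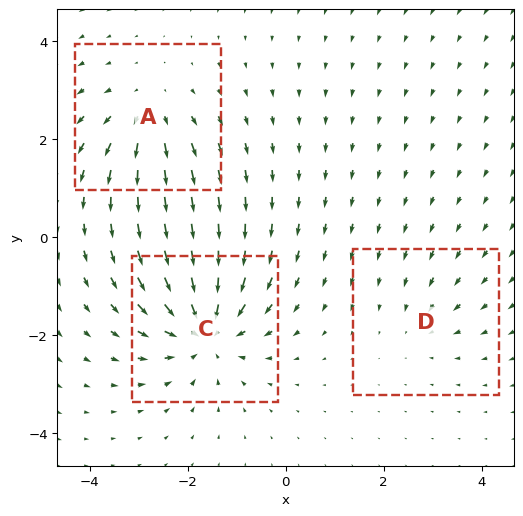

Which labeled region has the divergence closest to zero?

Divergence at each region's feature centre — A: about +3, C: about -5, D: about -2. Region D is closest to zero.

D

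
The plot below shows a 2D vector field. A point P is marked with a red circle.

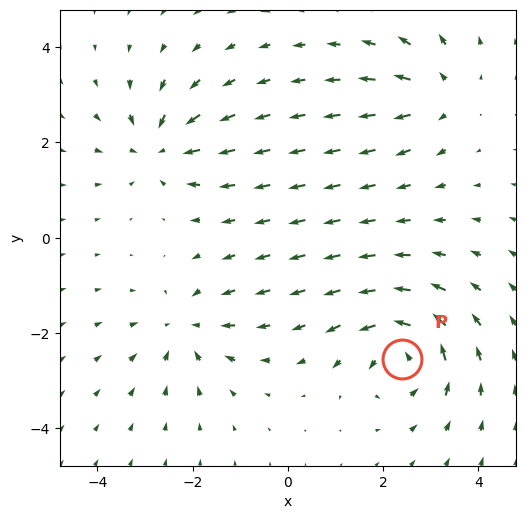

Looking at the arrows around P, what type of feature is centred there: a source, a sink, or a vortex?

vortex

At P (2.4, -2.6) the arrows circulate counterclockwise. Divergence ≈0, curl about +6 — near-zero divergence with nonzero curl is a vortex.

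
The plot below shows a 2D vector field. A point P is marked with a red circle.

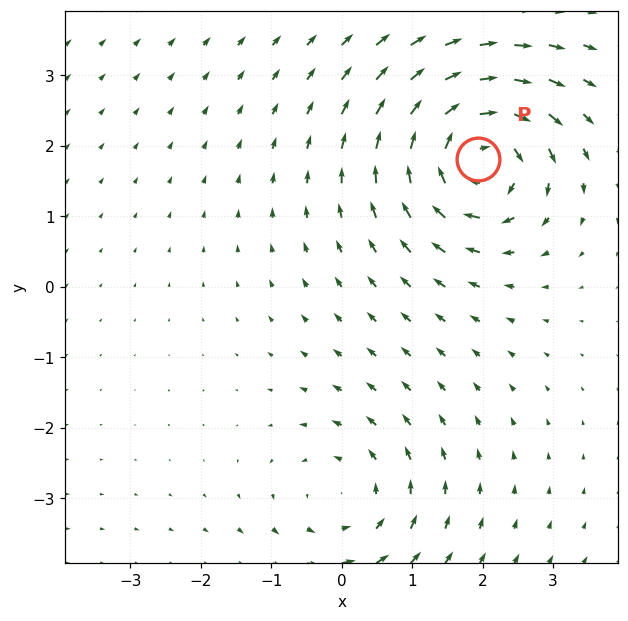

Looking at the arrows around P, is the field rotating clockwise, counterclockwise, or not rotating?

Near P at (1.9, 1.8) the arrows circulate clockwise. The curl (z-component) there is about -7; negative curl means clockwise rotation.

clockwise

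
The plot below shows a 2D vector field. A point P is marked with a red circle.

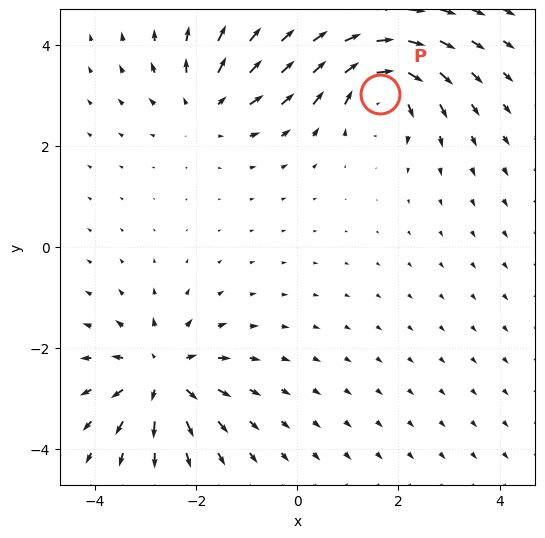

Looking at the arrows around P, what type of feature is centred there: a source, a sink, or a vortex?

vortex

At P (1.6, 3.0) the arrows circulate clockwise. Divergence ≈0, curl about -7 — near-zero divergence with nonzero curl is a vortex.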